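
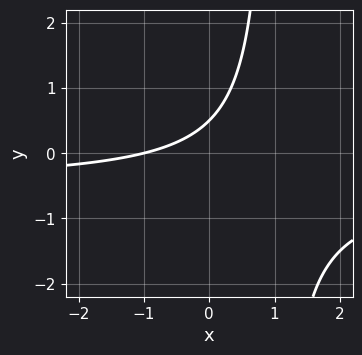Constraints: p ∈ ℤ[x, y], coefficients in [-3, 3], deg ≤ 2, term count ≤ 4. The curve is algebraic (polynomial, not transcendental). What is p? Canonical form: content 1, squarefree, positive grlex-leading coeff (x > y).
2*x*y + x - 2*y + 1

Degree: a generic line meets the curve in up to 2 points, so deg p = 2.
From the axis intercepts and sections: it meets the x-axis at x = -1 (among the integer gridlines).
These observations pin down the coefficients.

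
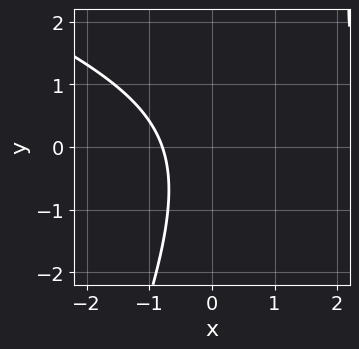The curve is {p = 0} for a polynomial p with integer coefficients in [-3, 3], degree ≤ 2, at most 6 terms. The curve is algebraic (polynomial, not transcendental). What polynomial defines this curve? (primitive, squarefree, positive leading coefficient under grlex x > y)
1. deg p = 2.
2. Checking where it meets the axes: no y-intercept at any integer in the box.
3. The integer polynomial consistent with all of this is the stated p.

x^2 + 2*x*y - y^2 - 3*x - 3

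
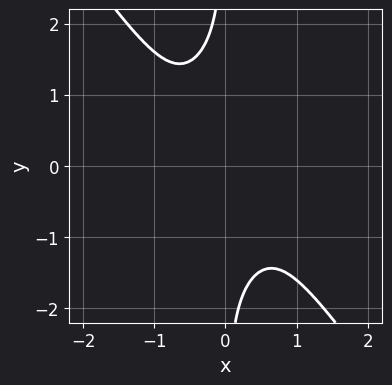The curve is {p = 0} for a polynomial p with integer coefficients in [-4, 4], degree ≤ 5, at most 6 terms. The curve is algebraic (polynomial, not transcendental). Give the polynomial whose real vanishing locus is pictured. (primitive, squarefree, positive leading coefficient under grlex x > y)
First, degree: no degree-3 curve has this shape, so deg p = 4.
Then, reading off the gridlines: no y-intercept at any integer in the box; it misses every integer gridline on the x-axis.
Finally, together with the visible shape, these determine p as stated.

3*x^4 - 3*x^3*y - x^2*y^2 + 2*x*y^3 + 3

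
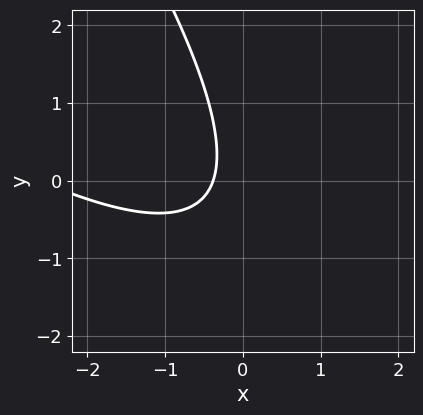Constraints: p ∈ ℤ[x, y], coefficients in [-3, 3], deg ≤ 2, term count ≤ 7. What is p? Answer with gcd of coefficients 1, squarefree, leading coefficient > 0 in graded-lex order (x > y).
x^2 + 2*x*y + y^2 + 3*x + 1

(a) Degree: the shape is more complex than any degree-1 curve, so deg p = 2.
(b) Observable constraints: it misses every integer gridline on the y-axis.
(c) Putting this together gives p.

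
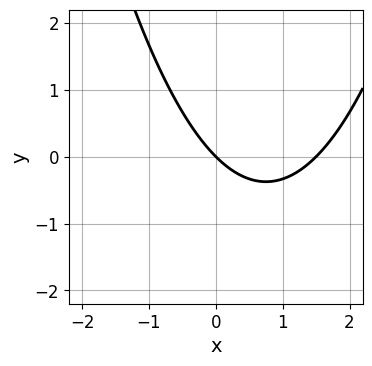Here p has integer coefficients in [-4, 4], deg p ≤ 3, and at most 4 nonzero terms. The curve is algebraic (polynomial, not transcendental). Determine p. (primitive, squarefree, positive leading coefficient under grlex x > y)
2*x^2 - 3*x - 3*y

(a) The degree is 2 — the shape is more complex than any degree-1 curve.
(b) Checking where it meets the axes: it meets the y-axis at y = 0 (among the integer gridlines); it crosses the x-axis at the gridline x = 0.
(c) Assembling these constraints gives the stated polynomial.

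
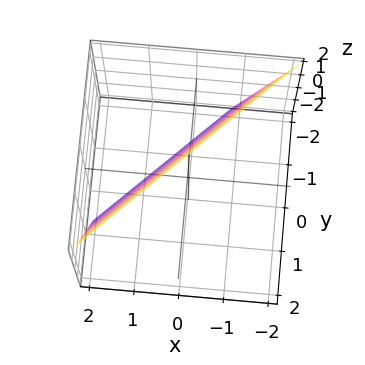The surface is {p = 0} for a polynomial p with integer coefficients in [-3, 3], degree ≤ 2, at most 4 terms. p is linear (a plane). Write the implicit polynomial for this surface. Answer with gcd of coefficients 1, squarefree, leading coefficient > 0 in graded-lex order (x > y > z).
(a) Degree: the surface is flat (a plane), so deg p = 1.
(b) Against the integer gridlines: it crosses the z-axis at the gridline z = 2.
(c) These observations pin down the coefficients.

3*x - 3*y + z - 2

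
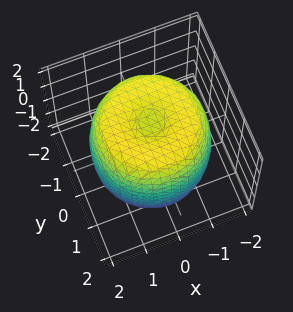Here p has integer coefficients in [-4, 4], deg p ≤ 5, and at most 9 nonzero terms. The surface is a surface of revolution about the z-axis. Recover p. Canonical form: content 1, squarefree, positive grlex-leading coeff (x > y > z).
Degree: a generic line meets the surface in up to 4 points, so deg p = 4.
Symmetries: the surface is invariant under rotation about z: p = q(x² + y², z).
Against the integer gridlines: a circular section at z = 0 has radius between 1 and 2.
Putting this together gives p.

x^4 + 2*x^2*y^2 + y^4 - 2*x^2 - 2*y^2 + z^2 - 2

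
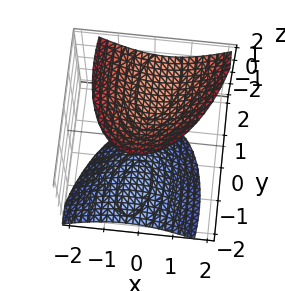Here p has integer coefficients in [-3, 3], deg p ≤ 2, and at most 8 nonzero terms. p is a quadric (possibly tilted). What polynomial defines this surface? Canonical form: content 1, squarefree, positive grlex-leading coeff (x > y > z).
3*x^2 - x*y + y^2 - 2*y*z - 2*z^2 + 3

1. There are 2 components.
2. The degree is 2 — no degree-1 surface has this shape.
3. From the visible intercepts: it misses every integer gridline on the x-axis; no y-intercept at any integer in the box.
4. These observations pin down the coefficients.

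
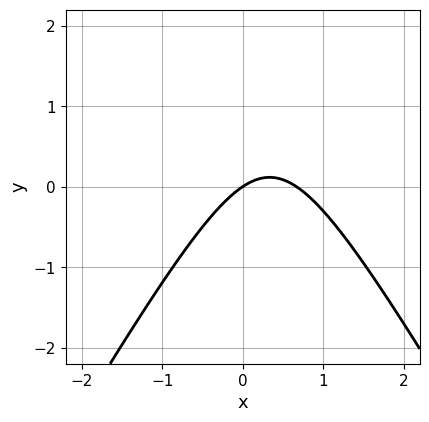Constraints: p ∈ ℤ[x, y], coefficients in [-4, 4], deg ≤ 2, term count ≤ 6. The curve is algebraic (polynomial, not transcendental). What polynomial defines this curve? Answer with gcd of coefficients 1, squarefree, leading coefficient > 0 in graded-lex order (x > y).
First, degree: no degree-1 curve has this shape, so deg p = 2.
Next, observable constraints: it meets the y-axis at y = 0 (among the integer gridlines); it crosses the x-axis at the gridline x = 0.
Finally, fitting integer coefficients to these (and the overall shape) gives p.

3*x^2 - y^2 - 2*x + 3*y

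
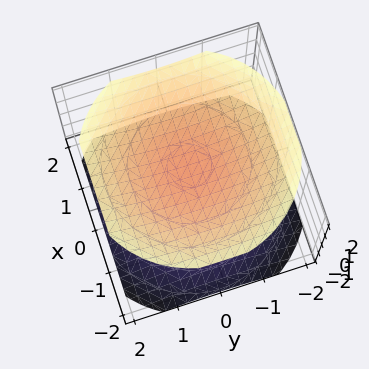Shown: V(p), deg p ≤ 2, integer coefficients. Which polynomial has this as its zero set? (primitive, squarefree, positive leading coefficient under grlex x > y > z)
(a) The picture has 2 separate pieces. Treating them together as one polynomial.
(b) The degree is 2 — a generic line meets the surface in up to 2 points.
(c) By symmetry, the z-axis is an axis of rotation, so x and y enter only as x² + y².
(d) Checking where it meets the axes: it misses every integer gridline on the x-axis; no y-intercept at any integer in the box.
(e) The integer polynomial consistent with all of this is the stated p.

x^2 + y^2 - 2*z^2 + 3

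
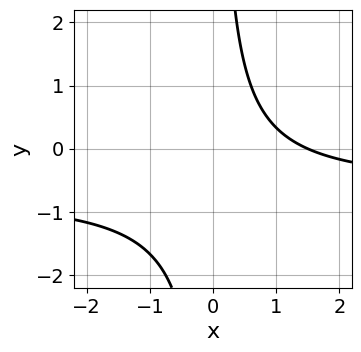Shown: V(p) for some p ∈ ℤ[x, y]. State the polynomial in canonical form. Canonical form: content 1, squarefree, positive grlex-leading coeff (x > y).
First, degree: no degree-1 curve has this shape, so deg p = 2.
Next, from the axis intercepts and sections: it misses every integer gridline on the y-axis.
Finally, together with the visible shape, these determine p as stated.

3*x*y + 2*x - 3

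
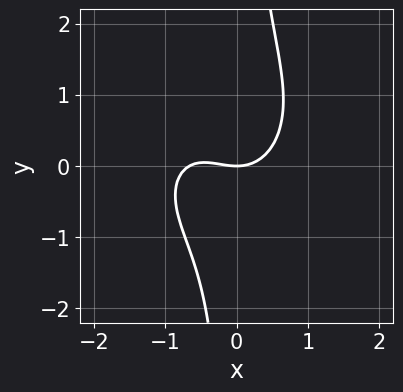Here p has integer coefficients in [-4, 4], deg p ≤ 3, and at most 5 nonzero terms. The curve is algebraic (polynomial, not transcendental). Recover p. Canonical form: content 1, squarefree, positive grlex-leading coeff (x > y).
3*x^3 + 3*x*y^2 + 2*x^2 - x*y - 3*y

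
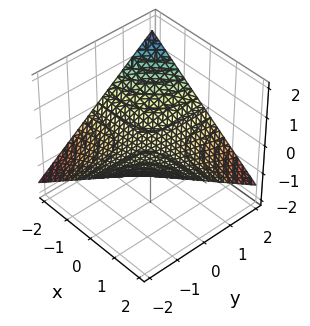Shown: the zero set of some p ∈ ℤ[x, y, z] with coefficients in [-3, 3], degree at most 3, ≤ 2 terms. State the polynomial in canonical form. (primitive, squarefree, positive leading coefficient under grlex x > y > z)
x*y + 3*z

(a) Degree: a hyperbolic paraboloid; a quadric, so deg p = 2.
(b) From the axis intercepts and sections: it meets the z-axis at z = 0 (among the integer gridlines); every point of the x-axis in the box is on the surface; the visible y-axis segment lies entirely on the surface.
(c) Matching integer coefficients to the picture gives p.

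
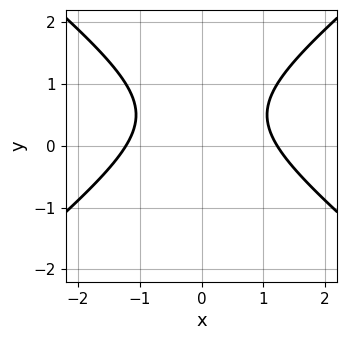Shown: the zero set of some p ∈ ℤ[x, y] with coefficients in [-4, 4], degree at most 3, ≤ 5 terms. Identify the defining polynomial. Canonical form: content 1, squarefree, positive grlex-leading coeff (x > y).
First, the degree is 2 — the shape is more complex than any degree-1 curve.
Next, symmetries: the x ↦ −x reflection is a symmetry, so x appears only in even powers.
Next, against the integer gridlines: no y-intercept at any integer in the box.
Finally, together with the visible shape, these determine p as stated.

2*x^2 - 3*y^2 + 3*y - 3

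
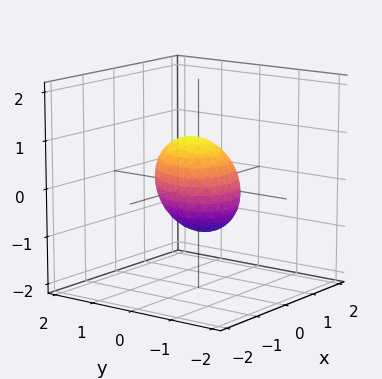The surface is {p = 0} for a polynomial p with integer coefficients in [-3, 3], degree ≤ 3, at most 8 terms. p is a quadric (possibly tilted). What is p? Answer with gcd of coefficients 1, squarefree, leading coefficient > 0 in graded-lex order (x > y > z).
3*x^2 - 2*x*y + 2*x*z + 3*y^2 + 3*z^2 - 3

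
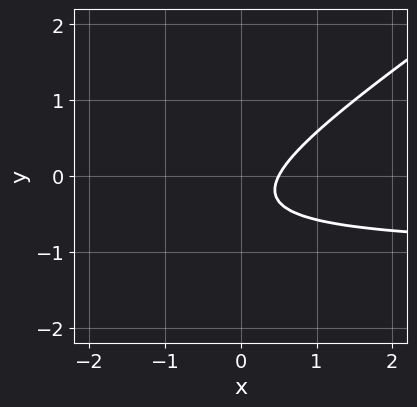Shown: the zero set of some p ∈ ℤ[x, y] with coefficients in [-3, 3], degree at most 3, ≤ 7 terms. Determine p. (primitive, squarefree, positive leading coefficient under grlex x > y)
First, degree: no degree-1 curve has this shape, so deg p = 2.
Then, checking where it meets the axes: it misses every integer gridline on the y-axis.
Finally, together with the visible shape, these determine p as stated.

2*x*y - 3*y^2 + 2*x - 2*y - 1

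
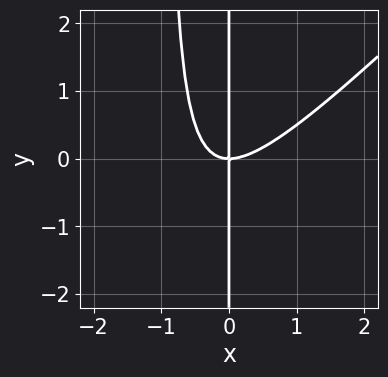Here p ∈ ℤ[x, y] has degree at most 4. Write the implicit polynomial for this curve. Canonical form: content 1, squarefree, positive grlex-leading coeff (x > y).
x^3 - x^2*y - x*y

deg p = 3.
Reading off the gridlines: it crosses the x-axis at the gridline x = 0; the visible y-axis segment lies entirely on the curve.
Together with the visible shape, these determine p as stated.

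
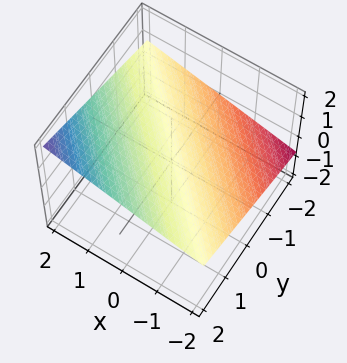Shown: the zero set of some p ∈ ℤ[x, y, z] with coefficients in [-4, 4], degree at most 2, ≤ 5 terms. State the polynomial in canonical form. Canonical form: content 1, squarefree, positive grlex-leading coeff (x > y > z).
First, deg p = 1. The surface is flat (a plane).
Then, observable constraints: it crosses the x-axis at the gridline x = -2; one y-axis crossing is at y = -2.
Finally, fitting integer coefficients to these (and the overall shape) gives p.

x + y - 3*z + 2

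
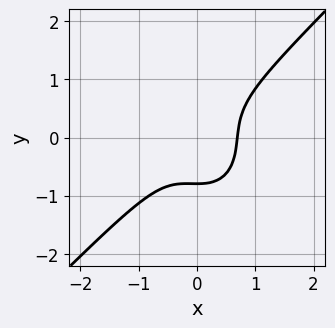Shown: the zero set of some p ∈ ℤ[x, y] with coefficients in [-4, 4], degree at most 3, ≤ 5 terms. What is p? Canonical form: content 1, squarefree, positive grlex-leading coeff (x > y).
3*x^3 - x^2*y - 2*y^3 - 1

(a) The degree is 3 — a generic line meets the curve in up to 3 points.
(b) Putting this together gives p.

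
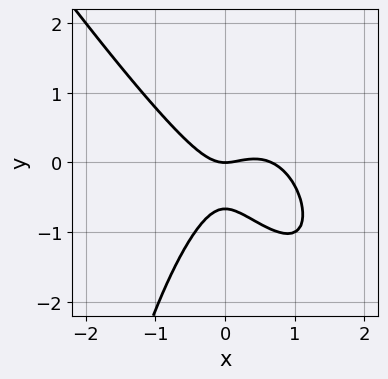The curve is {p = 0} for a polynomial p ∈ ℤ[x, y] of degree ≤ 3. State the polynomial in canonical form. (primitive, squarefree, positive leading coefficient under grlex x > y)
3*x^3 + 2*x^2*y - 2*x^2 + 3*y^2 + 2*y

(a) Degree: no degree-2 curve has this shape, so deg p = 3.
(b) From the visible intercepts: it crosses the y-axis at the gridline y = 0; it meets the x-axis at x = 0 (among the integer gridlines).
(c) Putting this together gives p.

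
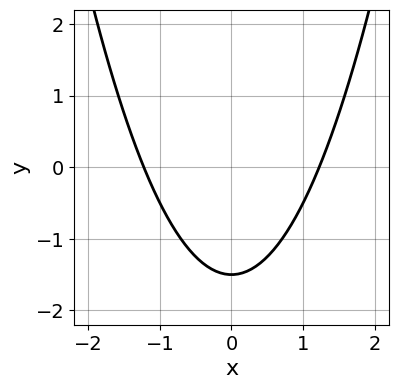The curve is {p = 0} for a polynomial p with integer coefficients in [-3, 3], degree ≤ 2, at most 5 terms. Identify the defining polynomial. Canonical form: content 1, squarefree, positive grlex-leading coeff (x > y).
1. The degree is 2 — the shape is more complex than any degree-1 curve.
2. Symmetries: it's symmetric under x → −x, forcing even powers of x.
3. Assembling these constraints gives the stated polynomial.

2*x^2 - 2*y - 3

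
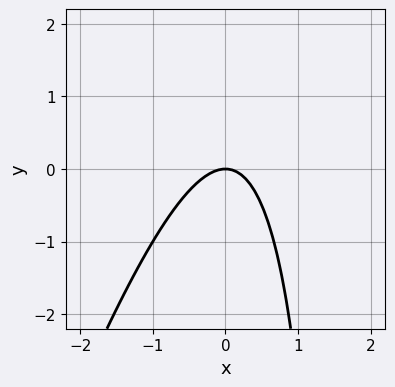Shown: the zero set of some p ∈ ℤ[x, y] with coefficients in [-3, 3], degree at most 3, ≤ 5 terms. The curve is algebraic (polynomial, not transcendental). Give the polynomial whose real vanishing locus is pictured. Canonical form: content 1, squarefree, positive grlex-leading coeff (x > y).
(a) The degree is 2 — a generic line meets the curve in up to 2 points.
(b) Observable constraints: it crosses the x-axis at the gridline x = 0; one y-axis crossing is at y = 0.
(c) These observations pin down the coefficients.

3*x^2 - x*y + 2*y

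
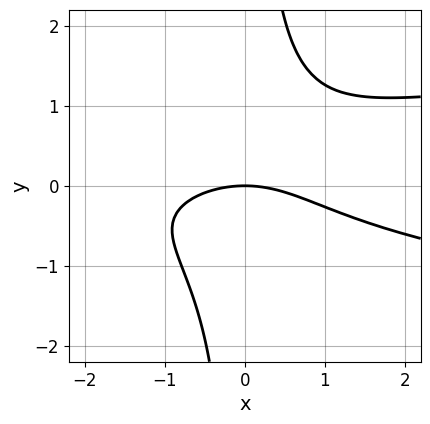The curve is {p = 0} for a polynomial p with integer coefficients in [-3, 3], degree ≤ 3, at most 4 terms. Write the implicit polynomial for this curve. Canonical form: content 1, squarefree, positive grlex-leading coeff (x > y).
1. The degree is 3 — the shape is more complex than any degree-2 curve.
2. From the visible intercepts: it meets the x-axis at x = 0 (among the integer gridlines); it meets the y-axis at y = 0 (among the integer gridlines).
3. Together with the visible shape, these determine p as stated.

3*x*y^2 - x^2 - 3*y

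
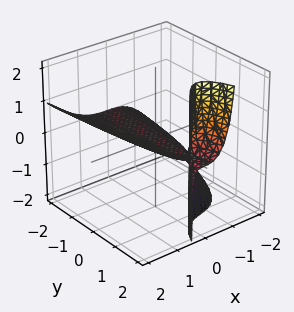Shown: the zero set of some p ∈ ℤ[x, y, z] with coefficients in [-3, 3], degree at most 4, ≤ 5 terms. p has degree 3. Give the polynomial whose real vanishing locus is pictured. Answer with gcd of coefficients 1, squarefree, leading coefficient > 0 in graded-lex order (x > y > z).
2*x^3 - 2*x^2*z - 2*x*z + 2*y*z - 3*z

1. The degree is 3 — no degree-2 surface has this shape.
2. Against the integer gridlines: every point of the y-axis in the box is on the surface; one x-axis crossing is at x = 0; it meets the z-axis at z = 0 (among the integer gridlines).
3. Together with the visible shape, these determine p as stated.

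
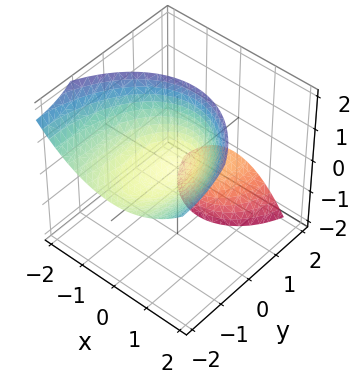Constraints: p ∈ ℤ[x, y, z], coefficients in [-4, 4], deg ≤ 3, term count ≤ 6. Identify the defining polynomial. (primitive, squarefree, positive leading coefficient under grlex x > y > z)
The picture has 2 separate pieces. Treating them together as one polynomial.
Degree: a generic line meets the surface in up to 2 points, so deg p = 2.
From the visible intercepts: it meets the y-axis at y = 0 (among the integer gridlines); it meets the z-axis at z = 0 (among the integer gridlines); it meets the x-axis at x = 0 (among the integer gridlines).
Putting this together gives p.

2*x^2 + y^2 + 3*y*z - 2*z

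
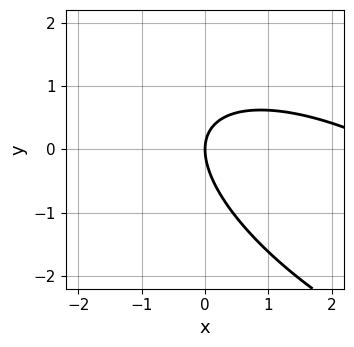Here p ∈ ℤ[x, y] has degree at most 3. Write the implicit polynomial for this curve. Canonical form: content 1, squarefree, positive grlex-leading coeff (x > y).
x^2 + 2*x*y + 2*y^2 - 3*x

The degree is 2 — the shape is more complex than any degree-1 curve.
Reading off the gridlines: one x-axis crossing is at x = 0; one y-axis crossing is at y = 0.
These observations pin down the coefficients.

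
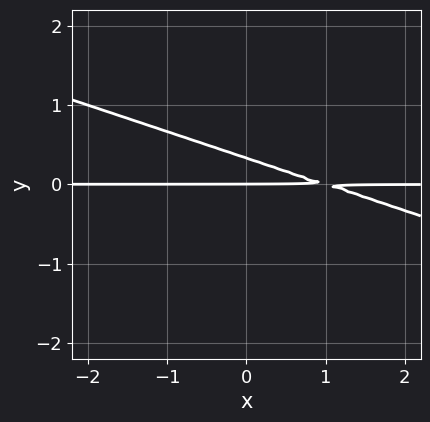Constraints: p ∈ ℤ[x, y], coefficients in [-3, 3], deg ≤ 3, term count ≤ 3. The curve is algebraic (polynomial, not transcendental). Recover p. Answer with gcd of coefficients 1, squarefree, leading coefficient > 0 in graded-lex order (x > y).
(a) Degree: the shape is more complex than any degree-1 curve, so deg p = 2.
(b) From the visible intercepts: the visible x-axis segment lies entirely on the curve; one y-axis crossing is at y = 0.
(c) Assembling these constraints gives the stated polynomial.

x*y + 3*y^2 - y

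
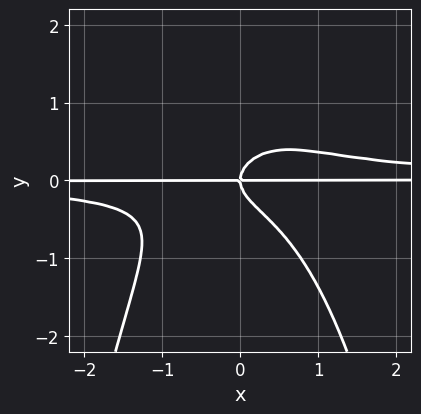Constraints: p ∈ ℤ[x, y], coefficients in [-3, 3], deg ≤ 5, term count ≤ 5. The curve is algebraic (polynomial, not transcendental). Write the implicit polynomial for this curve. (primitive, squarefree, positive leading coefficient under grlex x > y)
2*x^2*y^2 + 2*y^3 - x*y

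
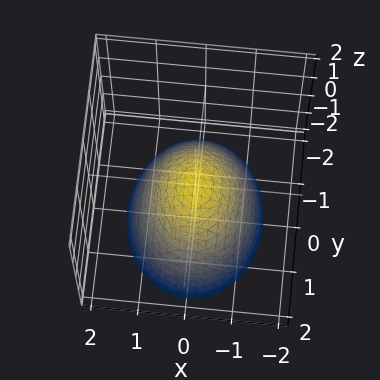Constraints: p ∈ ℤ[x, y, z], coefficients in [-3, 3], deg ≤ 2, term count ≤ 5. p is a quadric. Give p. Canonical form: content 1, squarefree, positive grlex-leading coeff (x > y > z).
(a) The degree is 2 — a paraboloid; a quadric.
(b) Symmetries: mirror symmetry y ↦ −y ⇒ only even powers of y; it's symmetric under x → −x, forcing even powers of x.
(c) From the axis intercepts and sections: it crosses the y-axis at the gridline y = 0; it crosses the x-axis at the gridline x = 0.
(d) Together with the visible shape, these determine p as stated.

3*x^2 + 2*y^2 + 3*z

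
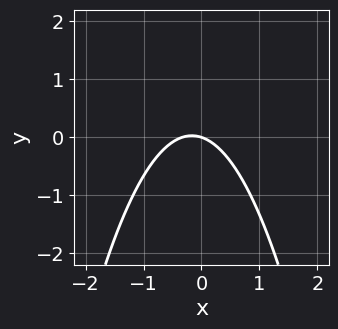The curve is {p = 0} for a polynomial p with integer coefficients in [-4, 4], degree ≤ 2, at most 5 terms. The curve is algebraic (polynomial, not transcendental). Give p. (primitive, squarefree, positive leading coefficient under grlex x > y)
3*x^2 + x + 3*y

Degree: no degree-1 curve has this shape, so deg p = 2.
Against the integer gridlines: one y-axis crossing is at y = 0; it meets the x-axis at x = 0 (among the integer gridlines).
Solving for integer coefficients yields p as stated.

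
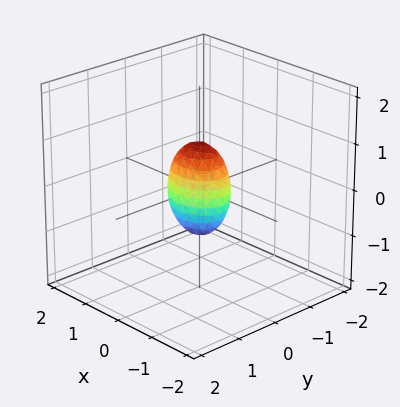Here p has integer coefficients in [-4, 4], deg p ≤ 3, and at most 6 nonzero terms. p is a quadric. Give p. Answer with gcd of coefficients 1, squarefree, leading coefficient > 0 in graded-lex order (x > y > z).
2*x^2 + 3*y^2 + z^2 - 1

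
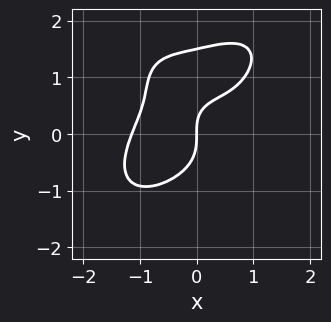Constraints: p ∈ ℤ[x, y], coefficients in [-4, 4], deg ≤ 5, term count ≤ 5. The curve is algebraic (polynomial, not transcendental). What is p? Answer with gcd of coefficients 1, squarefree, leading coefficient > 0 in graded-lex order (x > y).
2*x^4 + 2*y^4 - 3*y^3 - 3*x*y + 3*x

1. deg p = 4. A generic line meets the curve in up to 4 points.
2. Observable constraints: it crosses the x-axis at the gridline x = 0; it meets the y-axis at y = 0 (among the integer gridlines).
3. The integer polynomial consistent with all of this is the stated p.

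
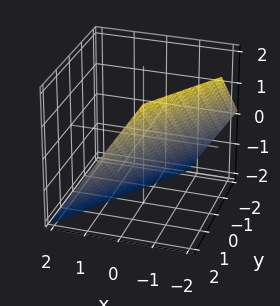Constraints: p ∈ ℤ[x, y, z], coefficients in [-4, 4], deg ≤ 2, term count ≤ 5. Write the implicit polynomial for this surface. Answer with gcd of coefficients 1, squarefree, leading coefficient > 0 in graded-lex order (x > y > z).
1. The degree is 1 — the surface is flat (a plane).
2. From the axis intercepts and sections: one z-axis crossing is at z = -1; it meets the y-axis at y = 1 (among the integer gridlines).
3. The integer polynomial consistent with all of this is the stated p.

3*x - 2*y + 2*z + 2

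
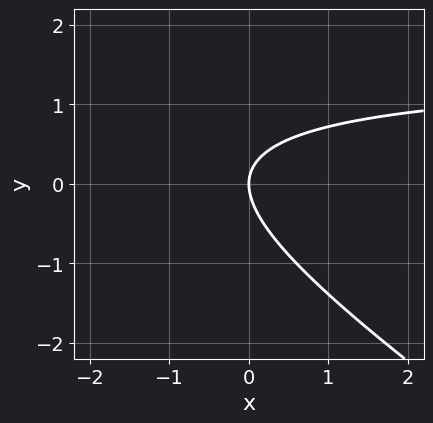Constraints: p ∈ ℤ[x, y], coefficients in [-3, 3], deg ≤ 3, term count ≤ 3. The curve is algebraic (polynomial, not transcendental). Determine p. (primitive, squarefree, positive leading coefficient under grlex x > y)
2*x*y + 3*y^2 - 3*x

First, degree: the shape is more complex than any degree-1 curve, so deg p = 2.
Then, reading off the gridlines: one y-axis crossing is at y = 0; one x-axis crossing is at x = 0.
Finally, these observations pin down the coefficients.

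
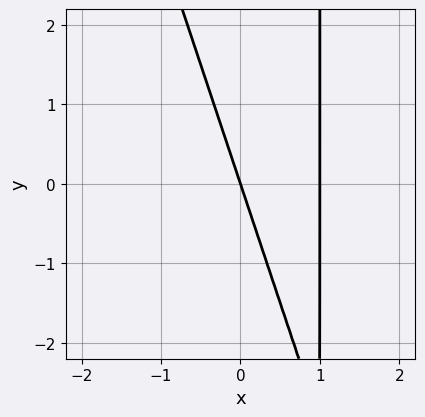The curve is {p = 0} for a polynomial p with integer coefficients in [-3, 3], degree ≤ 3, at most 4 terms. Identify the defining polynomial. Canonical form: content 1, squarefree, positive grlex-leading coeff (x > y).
(a) The degree is 2 — the shape is more complex than any degree-1 curve.
(b) From the visible intercepts: it crosses the y-axis at the gridline y = 0; the x-axis gridline crossings are at x ∈ {0, 1}.
(c) Putting this together gives p.

3*x^2 + x*y - 3*x - y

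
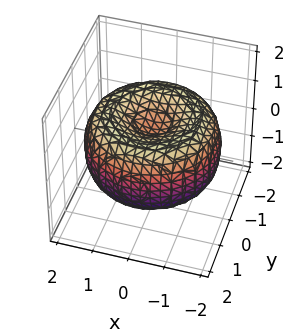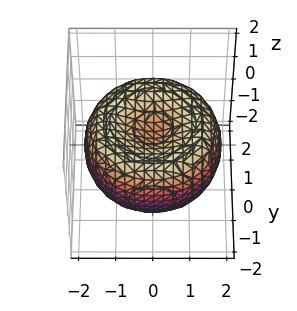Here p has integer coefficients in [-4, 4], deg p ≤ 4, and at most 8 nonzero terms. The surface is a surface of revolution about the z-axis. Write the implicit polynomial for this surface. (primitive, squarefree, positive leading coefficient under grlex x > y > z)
x^4 + 2*x^2*y^2 + y^4 - 3*x^2 - 3*y^2 + 3*z^2 - 1

The degree is 4 — the shape is more complex than any degree-3 surface.
Symmetries: rotational symmetry about the z-axis ⇒ p depends on x, y only through x² + y².
Against the integer gridlines: a circular section at z = -1 has radius exactly 1.
Fitting integer coefficients to these (and the overall shape) gives p.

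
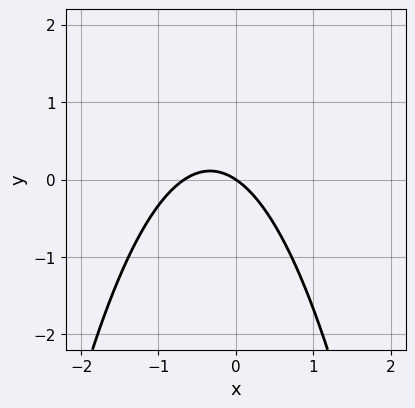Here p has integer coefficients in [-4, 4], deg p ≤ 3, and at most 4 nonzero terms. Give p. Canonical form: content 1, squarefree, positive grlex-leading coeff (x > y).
3*x^2 + 2*x + 3*y

First, deg p = 2.
Then, from the axis intercepts and sections: it crosses the x-axis at the gridline x = 0; it crosses the y-axis at the gridline y = 0.
Finally, together with the visible shape, these determine p as stated.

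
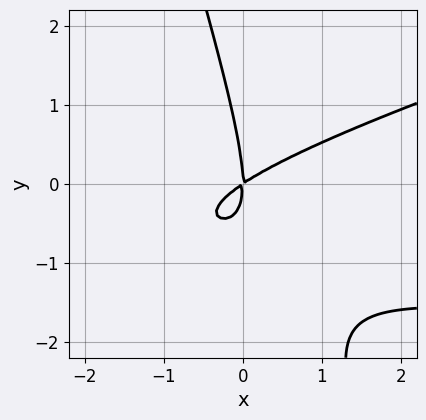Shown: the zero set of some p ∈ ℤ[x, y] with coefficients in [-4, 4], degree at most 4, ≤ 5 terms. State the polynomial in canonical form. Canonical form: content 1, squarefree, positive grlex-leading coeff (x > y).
x^2*y - 3*x*y^2 - y^3 + 2*x^2 - 3*x*y

Degree: no degree-2 curve has this shape, so deg p = 3.
Observable constraints: it meets the y-axis at y = 0 (among the integer gridlines); one x-axis crossing is at x = 0.
The integer polynomial consistent with all of this is the stated p.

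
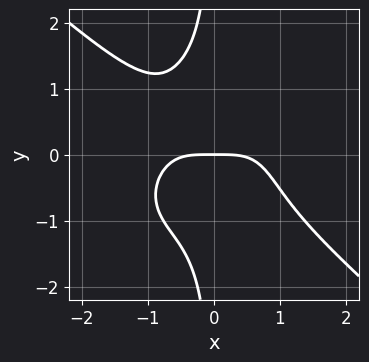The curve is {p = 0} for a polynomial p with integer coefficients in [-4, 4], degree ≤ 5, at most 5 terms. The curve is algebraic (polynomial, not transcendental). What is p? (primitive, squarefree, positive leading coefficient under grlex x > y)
First, the degree is 4 — a generic line meets the curve in up to 4 points.
Next, observable constraints: it meets the y-axis at y = 0 (among the integer gridlines); it crosses the x-axis at the gridline x = 0.
Finally, the integer polynomial consistent with all of this is the stated p.

2*x^4 + 3*x*y^3 + 3*y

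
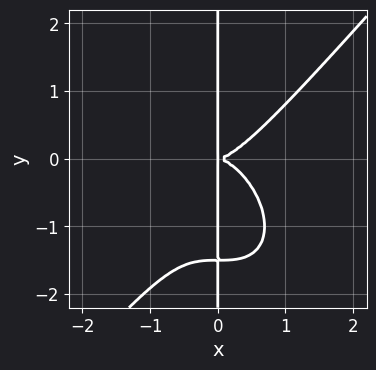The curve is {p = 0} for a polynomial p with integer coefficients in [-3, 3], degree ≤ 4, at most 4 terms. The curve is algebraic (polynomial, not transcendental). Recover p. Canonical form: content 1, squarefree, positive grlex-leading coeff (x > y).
3*x^4 - 2*x*y^3 - 3*x*y^2

Degree: the shape is more complex than any degree-3 curve, so deg p = 4.
Observable constraints: the visible y-axis segment lies entirely on the curve.
These observations pin down the coefficients.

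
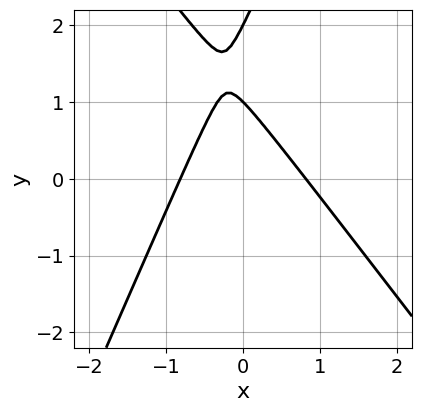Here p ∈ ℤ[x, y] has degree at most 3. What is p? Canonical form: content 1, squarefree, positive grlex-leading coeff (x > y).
3*x^2 + x*y - y^2 + 3*y - 2

deg p = 2. A generic line meets the curve in up to 2 points.
From the axis intercepts and sections: among the integer gridlines, it crosses the y-axis at y ∈ {1, 2}.
Solving for integer coefficients yields p as stated.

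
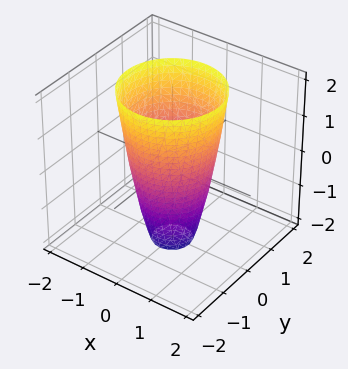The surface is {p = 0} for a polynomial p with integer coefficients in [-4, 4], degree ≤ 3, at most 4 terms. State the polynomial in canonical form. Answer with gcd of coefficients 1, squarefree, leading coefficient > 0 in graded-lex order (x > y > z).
3*x^2 + 3*y^2 - z - 3

First, deg p = 2.
Next, by symmetry, every cross-section ⟂ z is a circle, so x, y appear only via x² + y².
Next, from the visible intercepts: a circular section at z = 1 has radius between 1 and 2; the y-axis gridline crossings are at y ∈ {-1, 1}.
Finally, the integer polynomial consistent with all of this is the stated p.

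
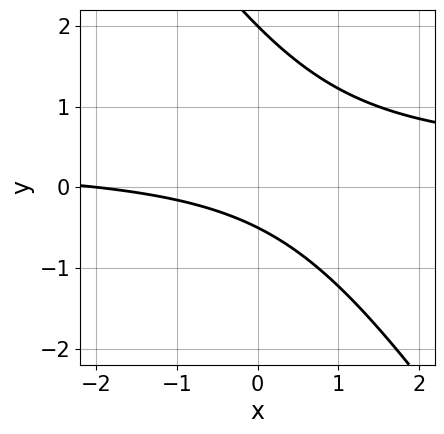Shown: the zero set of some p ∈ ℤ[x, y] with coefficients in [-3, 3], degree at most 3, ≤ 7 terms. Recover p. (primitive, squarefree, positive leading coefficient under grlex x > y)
(a) deg p = 2. A generic line meets the curve in up to 2 points.
(b) From the visible intercepts: one x-axis crossing is at x = -2; it crosses the y-axis at the gridline y = 2.
(c) Matching integer coefficients to the picture gives p.

3*x*y + 2*y^2 - x - 3*y - 2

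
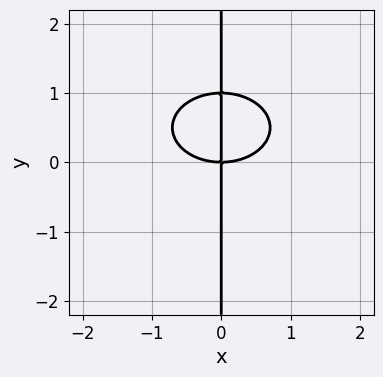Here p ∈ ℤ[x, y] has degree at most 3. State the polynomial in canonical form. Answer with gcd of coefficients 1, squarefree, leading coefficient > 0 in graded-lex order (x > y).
x^3 + 2*x*y^2 - 2*x*y

First, degree: a generic line meets the curve in up to 3 points, so deg p = 3.
Then, against the integer gridlines: the visible y-axis segment lies entirely on the curve; it crosses the x-axis at the gridline x = 0.
Finally, solving for integer coefficients yields p as stated.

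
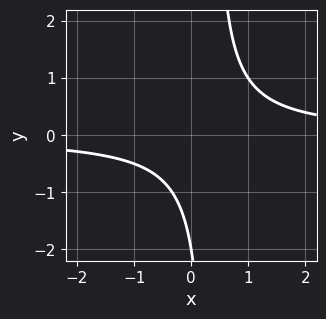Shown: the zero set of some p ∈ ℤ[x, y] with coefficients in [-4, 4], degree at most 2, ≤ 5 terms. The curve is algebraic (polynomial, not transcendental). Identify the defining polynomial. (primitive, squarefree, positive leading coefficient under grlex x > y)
3*x*y - y - 2

deg p = 2. The shape is more complex than any degree-1 curve.
Against the integer gridlines: the curve avoids every integer x-axis point in the box; one y-axis crossing is at y = -2.
Putting this together gives p.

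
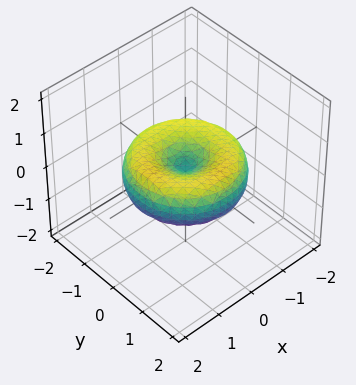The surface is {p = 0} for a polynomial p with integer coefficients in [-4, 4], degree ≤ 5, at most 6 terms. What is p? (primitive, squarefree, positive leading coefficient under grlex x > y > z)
x^4 + 2*x^2*y^2 + y^4 - 2*x^2 - 2*y^2 + 3*z^2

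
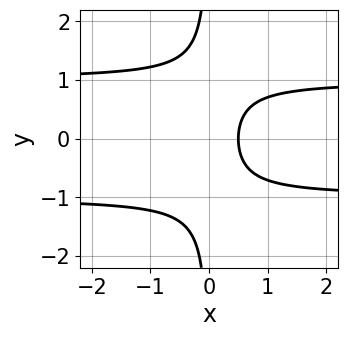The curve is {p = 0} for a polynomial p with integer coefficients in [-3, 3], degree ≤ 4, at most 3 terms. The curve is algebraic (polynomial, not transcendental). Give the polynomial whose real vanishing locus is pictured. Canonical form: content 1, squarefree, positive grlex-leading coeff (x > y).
2*x*y^2 - 2*x + 1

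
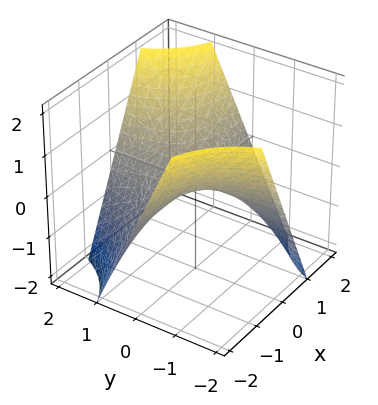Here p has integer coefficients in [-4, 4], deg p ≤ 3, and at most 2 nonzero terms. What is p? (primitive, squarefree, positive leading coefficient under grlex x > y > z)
x*y - z

(a) Degree: a hyperbolic paraboloid; a quadric, so deg p = 2.
(b) From the visible intercepts: the visible x-axis segment lies entirely on the surface; the visible y-axis segment lies entirely on the surface; it meets the z-axis at z = 0 (among the integer gridlines).
(c) Putting this together gives p.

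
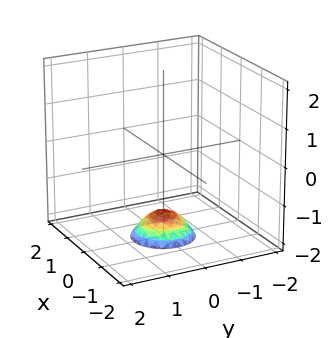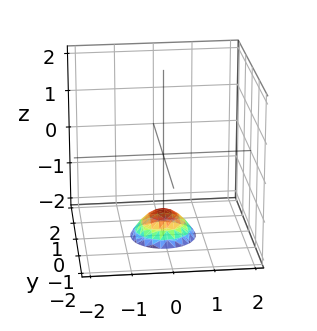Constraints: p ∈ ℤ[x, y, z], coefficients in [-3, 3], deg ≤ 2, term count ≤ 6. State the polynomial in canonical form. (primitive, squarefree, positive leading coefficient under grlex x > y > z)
2*x^2 + 2*y^2 + 2*z + 3

1. The degree is 2 — a generic line meets the surface in up to 2 points.
2. By symmetry, every cross-section ⟂ z is a circle, so x, y appear only via x² + y².
3. Checking where it meets the axes: a circular section at z = -2 has radius between 0 and 1; the surface avoids every integer y-axis point in the box; the surface avoids every integer x-axis point in the box.
4. These observations pin down the coefficients.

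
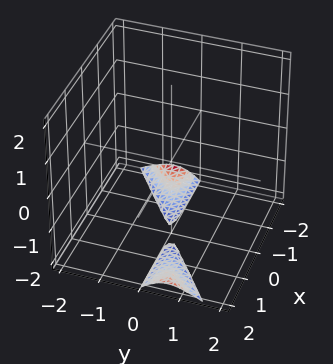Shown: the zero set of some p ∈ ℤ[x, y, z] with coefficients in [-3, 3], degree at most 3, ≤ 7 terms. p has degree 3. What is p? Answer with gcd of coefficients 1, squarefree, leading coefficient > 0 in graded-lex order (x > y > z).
x*y*z + z^3 + 3*y^2 + 2*z^2 + 1

(a) There are 2 components. Treating them together as one polynomial.
(b) deg p = 3. The shape is more complex than any degree-2 surface.
(c) Checking where it meets the axes: no y-intercept at any integer in the box; no x-intercept at any integer in the box.
(d) Matching integer coefficients to the picture gives p.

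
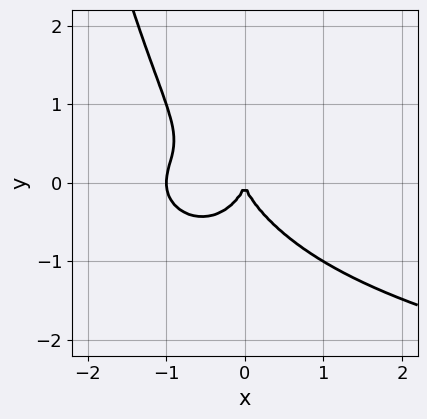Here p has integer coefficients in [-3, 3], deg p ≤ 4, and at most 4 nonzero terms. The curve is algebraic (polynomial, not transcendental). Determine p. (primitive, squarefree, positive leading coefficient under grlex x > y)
First, deg p = 4.
Next, from the visible intercepts: it crosses the y-axis at the gridline y = 0; among the integer gridlines, it crosses the x-axis at x ∈ {-1, 0}.
Finally, putting this together gives p.

x^2*y^2 - x^3 - y^3 - x^2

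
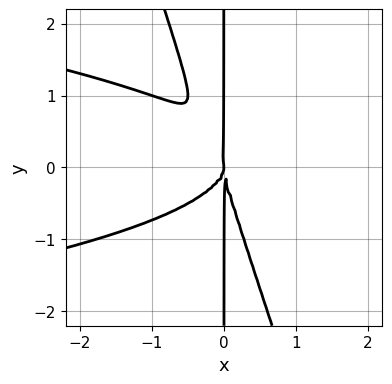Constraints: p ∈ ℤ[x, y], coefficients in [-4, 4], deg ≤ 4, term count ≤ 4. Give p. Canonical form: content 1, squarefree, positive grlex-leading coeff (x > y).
(a) The degree is 4 — a generic line meets the curve in up to 4 points.
(b) Checking where it meets the axes: it meets the x-axis at x = 0 (among the integer gridlines); every point of the y-axis in the box is on the curve.
(c) Putting this together gives p.

3*x^2*y^2 + x*y^3 + 2*x^3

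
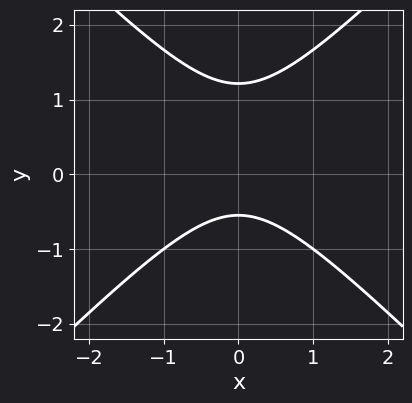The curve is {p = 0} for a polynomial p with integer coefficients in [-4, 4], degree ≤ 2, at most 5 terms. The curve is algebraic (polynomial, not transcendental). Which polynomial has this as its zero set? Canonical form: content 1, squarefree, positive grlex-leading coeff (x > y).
3*x^2 - 3*y^2 + 2*y + 2

The degree is 2 — the shape is more complex than any degree-1 curve.
Symmetries: mirror symmetry x ↦ −x ⇒ only even powers of x.
Observable constraints: it misses every integer gridline on the x-axis.
Matching integer coefficients to the picture gives p.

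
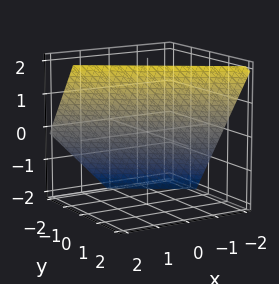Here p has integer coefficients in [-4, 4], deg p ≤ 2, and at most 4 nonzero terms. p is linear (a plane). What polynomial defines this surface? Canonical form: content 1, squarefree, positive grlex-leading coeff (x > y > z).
2*x + 3*y - 2*z + 2

(a) The degree is 1 — every cross-section is a straight line — this is a plane.
(b) Observable constraints: it crosses the x-axis at the gridline x = -1; it meets the z-axis at z = 1 (among the integer gridlines).
(c) These observations pin down the coefficients.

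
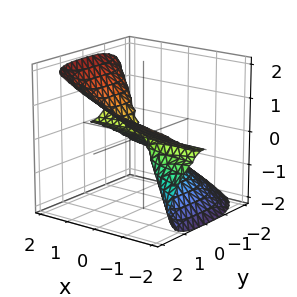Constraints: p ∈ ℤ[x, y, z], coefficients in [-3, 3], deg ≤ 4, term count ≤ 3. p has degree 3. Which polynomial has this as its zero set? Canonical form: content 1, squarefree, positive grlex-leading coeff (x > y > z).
First, deg p = 3. A generic line meets the surface in up to 3 points.
Next, observable constraints: every point of the x-axis in the box is on the surface; it crosses the y-axis at the gridline y = 0; it crosses the z-axis at the gridline z = 0.
Finally, matching integer coefficients to the picture gives p.

3*x*z^2 + y^3 - 3*z^3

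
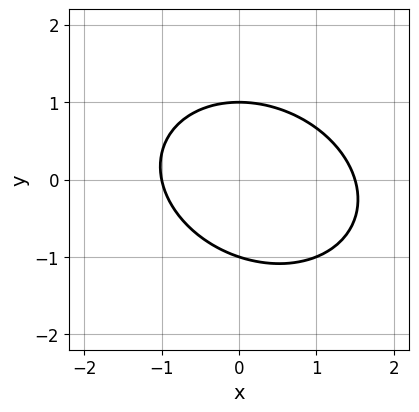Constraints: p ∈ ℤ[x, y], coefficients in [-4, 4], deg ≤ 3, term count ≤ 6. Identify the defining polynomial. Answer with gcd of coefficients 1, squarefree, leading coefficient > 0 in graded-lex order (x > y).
2*x^2 + x*y + 3*y^2 - x - 3

First, degree: no degree-1 curve has this shape, so deg p = 2.
Next, observable constraints: one x-axis crossing is at x = -1; the y-axis gridline crossings are at y ∈ {-1, 1}.
Finally, solving for integer coefficients yields p as stated.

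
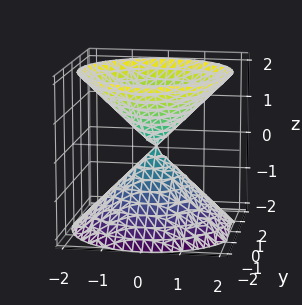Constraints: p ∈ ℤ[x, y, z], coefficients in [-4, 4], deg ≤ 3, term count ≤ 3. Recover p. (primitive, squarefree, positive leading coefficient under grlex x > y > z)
First, I count 2 distinct pieces.
Next, degree: two nappes meeting at a single point; a quadric, so deg p = 2.
Then, symmetries: the z-axis is an axis of rotation, so x and y enter only as x² + y²; mirror symmetry z ↦ −z ⇒ only even powers of z.
Then, from the axis intercepts and sections: it crosses the y-axis at the gridline y = 0; one x-axis crossing is at x = 0.
Finally, matching integer coefficients to the picture gives p.

x^2 + y^2 - z^2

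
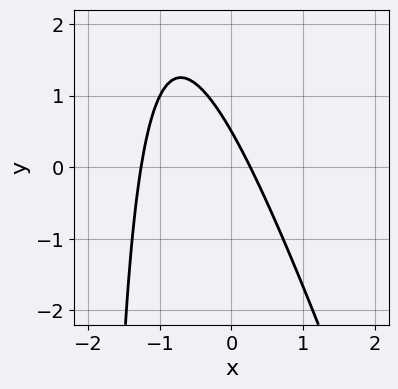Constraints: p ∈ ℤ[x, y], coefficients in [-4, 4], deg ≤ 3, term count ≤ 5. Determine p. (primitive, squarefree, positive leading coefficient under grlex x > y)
The degree is 2 — a generic line meets the curve in up to 2 points.
The integer polynomial consistent with all of this is the stated p.

3*x^2 + x*y + 3*x + 2*y - 1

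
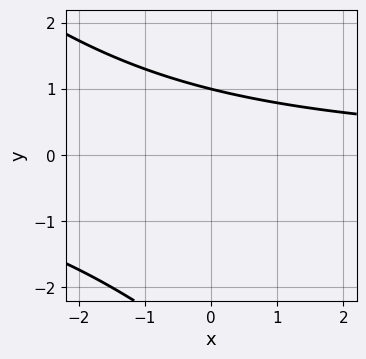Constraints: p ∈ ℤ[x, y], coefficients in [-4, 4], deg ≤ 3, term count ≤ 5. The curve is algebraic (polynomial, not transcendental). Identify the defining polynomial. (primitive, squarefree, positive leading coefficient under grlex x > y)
x*y + y^2 + 2*y - 3

Degree: no degree-1 curve has this shape, so deg p = 2.
From the axis intercepts and sections: no x-intercept at any integer in the box; it crosses the y-axis at the gridline y = 1.
Assembling these constraints gives the stated polynomial.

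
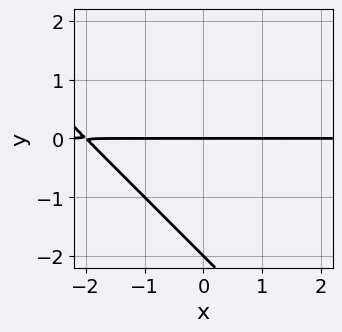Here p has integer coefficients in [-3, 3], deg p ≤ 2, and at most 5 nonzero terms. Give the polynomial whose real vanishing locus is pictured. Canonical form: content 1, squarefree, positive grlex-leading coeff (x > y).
x*y + y^2 + 2*y

1. The degree is 2 — no degree-1 curve has this shape.
2. Against the integer gridlines: the y-axis gridline crossings are at y ∈ {-2, 0}; the visible x-axis segment lies entirely on the curve.
3. Solving for integer coefficients yields p as stated.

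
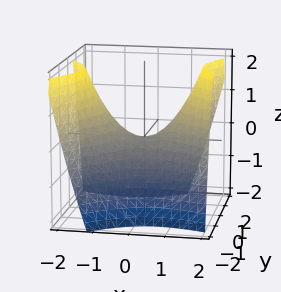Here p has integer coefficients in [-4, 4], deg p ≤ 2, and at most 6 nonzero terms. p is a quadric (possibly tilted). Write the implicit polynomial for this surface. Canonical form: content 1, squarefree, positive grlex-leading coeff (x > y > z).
The degree is 2 — the shape is more complex than any degree-1 surface.
From the visible intercepts: it meets the y-axis at y = 0 (among the integer gridlines); one z-axis crossing is at z = 0; it meets the x-axis at x = 0 (among the integer gridlines).
Putting this together gives p.

2*x^2 + 2*x*y - 3*y^2 - 3*z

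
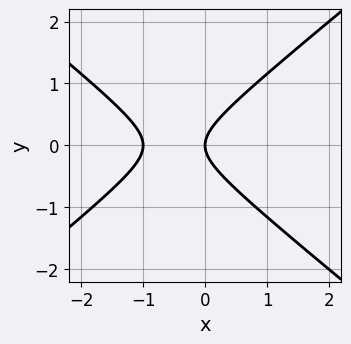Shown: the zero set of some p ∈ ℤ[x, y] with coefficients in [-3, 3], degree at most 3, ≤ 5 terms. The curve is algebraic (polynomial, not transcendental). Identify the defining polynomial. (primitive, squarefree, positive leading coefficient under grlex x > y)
2*x^2 - 3*y^2 + 2*x

deg p = 2. No degree-1 curve has this shape.
Symmetries: the y ↦ −y reflection is a symmetry, so y appears only in even powers.
Reading off the gridlines: the x-axis gridline crossings are at x ∈ {-1, 0}; one y-axis crossing is at y = 0.
Matching integer coefficients to the picture gives p.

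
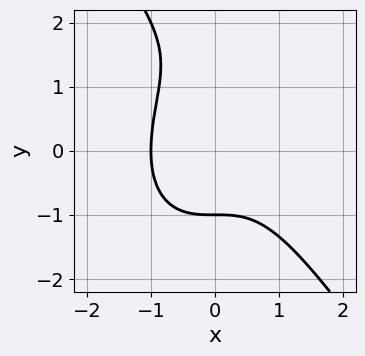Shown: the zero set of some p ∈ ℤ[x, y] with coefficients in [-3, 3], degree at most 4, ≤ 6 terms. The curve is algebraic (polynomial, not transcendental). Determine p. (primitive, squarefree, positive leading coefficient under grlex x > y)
3*x^3 + y^3 - 2*y^2 + 3

deg p = 3. A generic line meets the curve in up to 3 points.
Reading off the gridlines: it crosses the y-axis at the gridline y = -1; one x-axis crossing is at x = -1.
Fitting integer coefficients to these (and the overall shape) gives p.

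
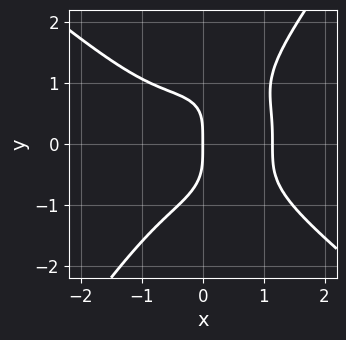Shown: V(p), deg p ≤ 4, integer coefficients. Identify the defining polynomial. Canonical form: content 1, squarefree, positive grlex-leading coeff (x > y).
2*x^4 + 2*x*y^3 - 2*y^4 - 3*x

1. deg p = 4.
2. Checking where it meets the axes: it meets the y-axis at y = 0 (among the integer gridlines); it meets the x-axis at x = 0 (among the integer gridlines).
3. The integer polynomial consistent with all of this is the stated p.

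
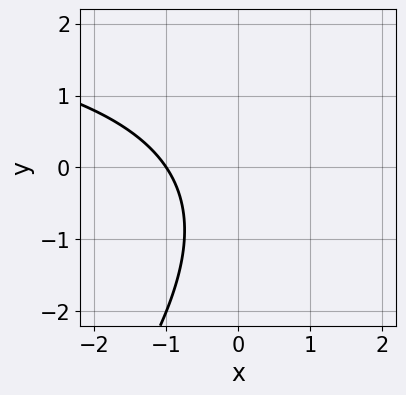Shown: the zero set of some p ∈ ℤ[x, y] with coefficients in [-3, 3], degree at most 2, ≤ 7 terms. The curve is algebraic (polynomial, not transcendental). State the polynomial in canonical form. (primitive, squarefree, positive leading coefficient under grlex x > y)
x*y - y^2 - 3*x - y - 3

First, deg p = 2.
Next, reading off the gridlines: the curve avoids every integer y-axis point in the box; one x-axis crossing is at x = -1.
Finally, assembling these constraints gives the stated polynomial.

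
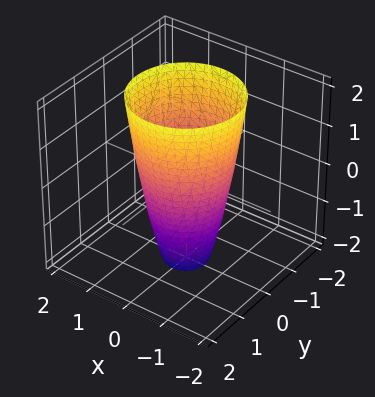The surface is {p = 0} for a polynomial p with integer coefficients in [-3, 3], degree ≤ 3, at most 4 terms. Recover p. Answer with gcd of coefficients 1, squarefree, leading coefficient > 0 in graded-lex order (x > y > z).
3*x^2 + 3*y^2 - z - 3

First, degree: a generic line meets the surface in up to 2 points, so deg p = 2.
Next, by symmetry, the z-axis is an axis of rotation, so x and y enter only as x² + y².
Then, observable constraints: a circular section at z = 2 has radius between 1 and 2; no z-intercept at any integer in the box; the x-axis gridline crossings are at x ∈ {-1, 1}; among the integer gridlines, it crosses the y-axis at y ∈ {-1, 1}.
Finally, solving for integer coefficients yields p as stated.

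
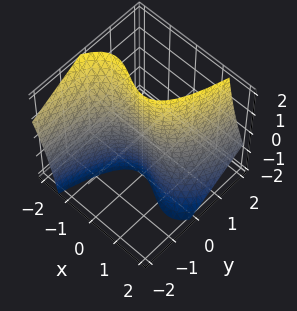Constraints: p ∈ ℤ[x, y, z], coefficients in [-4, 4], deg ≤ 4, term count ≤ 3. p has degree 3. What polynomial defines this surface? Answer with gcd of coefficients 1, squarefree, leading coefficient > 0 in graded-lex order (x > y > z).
x^3 + x^2*z - 3*y

Degree: the shape is more complex than any degree-2 surface, so deg p = 3.
Observable constraints: every point of the z-axis in the box is on the surface; one x-axis crossing is at x = 0; one y-axis crossing is at y = 0.
Together with the visible shape, these determine p as stated.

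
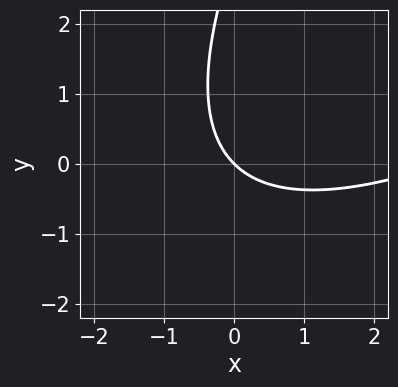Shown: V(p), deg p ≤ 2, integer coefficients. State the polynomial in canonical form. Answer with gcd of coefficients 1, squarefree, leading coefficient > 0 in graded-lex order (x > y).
Degree: the shape is more complex than any degree-1 curve, so deg p = 2.
Against the integer gridlines: it crosses the y-axis at the gridline y = 0; one x-axis crossing is at x = 0.
Putting this together gives p.

x^2 - 2*x*y + y^2 - 3*x - 3*y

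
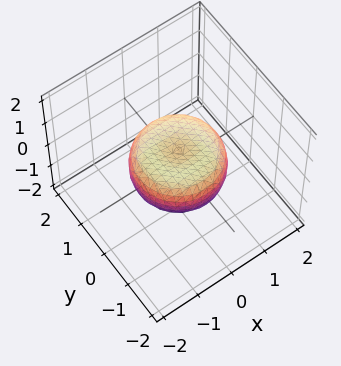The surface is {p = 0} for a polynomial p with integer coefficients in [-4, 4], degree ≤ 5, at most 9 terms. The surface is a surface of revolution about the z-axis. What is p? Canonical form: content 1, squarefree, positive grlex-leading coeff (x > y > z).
2*x^4 + 4*x^2*y^2 + 2*y^4 - 2*x^2 - 2*y^2 + 3*z^2 - 1

The degree is 4 — a generic line meets the surface in up to 4 points.
By symmetry, the z-axis is an axis of rotation, so x and y enter only as x² + y².
Reading off the gridlines: a circular section at z = 0 has radius between 1 and 2.
Solving for integer coefficients yields p as stated.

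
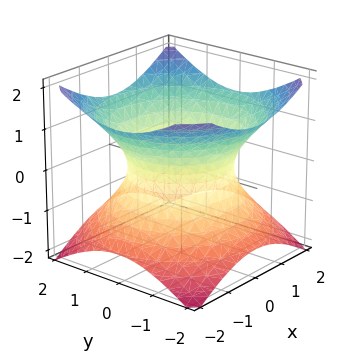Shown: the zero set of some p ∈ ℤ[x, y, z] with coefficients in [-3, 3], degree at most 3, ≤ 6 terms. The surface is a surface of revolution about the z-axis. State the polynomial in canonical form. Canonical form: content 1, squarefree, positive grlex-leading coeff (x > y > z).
2*x^2 + 2*y^2 - 3*z^2 - 3

1. The degree is 2 — no degree-1 surface has this shape.
2. By symmetry, the z-axis is an axis of rotation, so x and y enter only as x² + y².
3. Reading off the gridlines: it misses every integer gridline on the z-axis; a circular section at z = 0 has radius between 1 and 2.
4. Putting this together gives p.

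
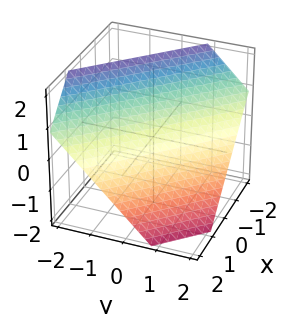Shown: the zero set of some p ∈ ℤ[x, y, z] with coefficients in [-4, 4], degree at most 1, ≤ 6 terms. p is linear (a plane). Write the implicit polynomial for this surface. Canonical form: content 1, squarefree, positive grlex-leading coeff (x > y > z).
(a) deg p = 1. Every cross-section is a straight line — this is a plane.
(b) Matching integer coefficients to the picture gives p.

3*x + 3*y + 3*z - 2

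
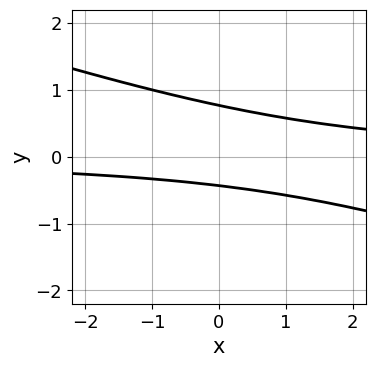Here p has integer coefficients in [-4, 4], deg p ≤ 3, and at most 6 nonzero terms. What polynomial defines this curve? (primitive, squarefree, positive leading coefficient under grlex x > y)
(a) The degree is 2 — the shape is more complex than any degree-1 curve.
(b) From the visible intercepts: it misses every integer gridline on the x-axis.
(c) Solving for integer coefficients yields p as stated.

x*y + 3*y^2 - y - 1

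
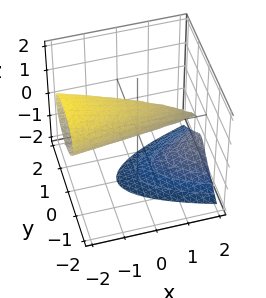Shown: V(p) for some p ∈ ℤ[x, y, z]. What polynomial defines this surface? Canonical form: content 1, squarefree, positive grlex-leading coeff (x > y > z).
(a) The picture has 2 separate pieces.
(b) Degree: a generic line meets the surface in up to 3 points, so deg p = 3.
(c) Observable constraints: among the integer gridlines, it crosses the z-axis at z ∈ {-2, 0, 1}; the visible x-axis segment lies entirely on the surface; it crosses the y-axis at the gridline y = 0.
(d) Together with the visible shape, these determine p as stated.

z^3 + x*z + 2*y^2 + z^2 - 2*z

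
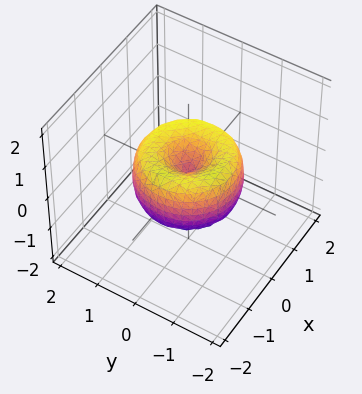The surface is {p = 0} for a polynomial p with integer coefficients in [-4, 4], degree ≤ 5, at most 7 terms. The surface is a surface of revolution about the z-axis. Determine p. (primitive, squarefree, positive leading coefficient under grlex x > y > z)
2*x^4 + 4*x^2*y^2 + 2*y^4 - 3*x^2 - 3*y^2 + 2*z^2

1. deg p = 4.
2. Symmetry: every cross-section ⟂ z is a circle, so x, y appear only via x² + y².
3. Checking where it meets the axes: one z-axis crossing is at z = 0; a circular section at z = 0 has radius between 1 and 2; one x-axis crossing is at x = 0.
4. These observations pin down the coefficients.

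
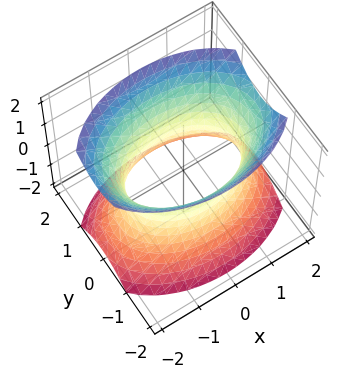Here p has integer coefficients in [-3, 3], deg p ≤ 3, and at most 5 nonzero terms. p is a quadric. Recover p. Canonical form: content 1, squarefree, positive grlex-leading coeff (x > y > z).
First, degree: one connected sheet with a waist; a quadric, so deg p = 2.
Then, symmetries: it's symmetric under y → −y, forcing even powers of y; mirror symmetry z ↦ −z ⇒ only even powers of z; mirror symmetry x ↦ −x ⇒ only even powers of x.
Next, from the visible intercepts: it misses every integer gridline on the z-axis; the y-axis gridline crossings are at y ∈ {-1, 1}.
Finally, matching integer coefficients to the picture gives p.

x^2 + 2*y^2 - z^2 - 2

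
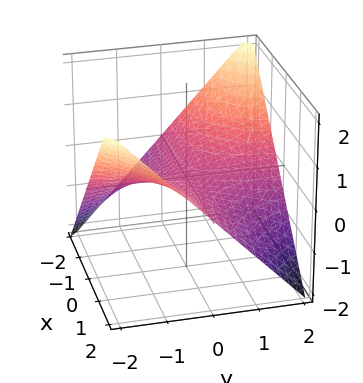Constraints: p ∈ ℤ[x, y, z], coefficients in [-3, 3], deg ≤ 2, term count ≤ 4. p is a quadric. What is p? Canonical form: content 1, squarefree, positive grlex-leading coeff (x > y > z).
x*y + 2*z

The degree is 2 — a hyperbolic paraboloid; a quadric.
Reading off the gridlines: every point of the x-axis in the box is on the surface; the visible y-axis segment lies entirely on the surface; it meets the z-axis at z = 0 (among the integer gridlines).
Assembling these constraints gives the stated polynomial.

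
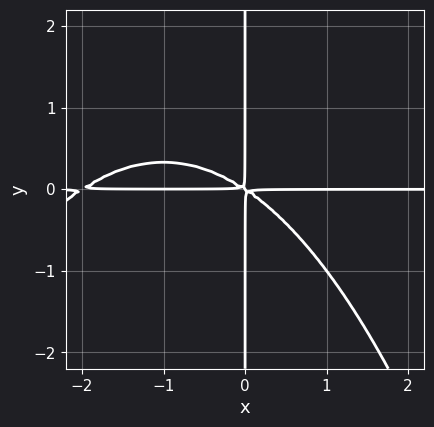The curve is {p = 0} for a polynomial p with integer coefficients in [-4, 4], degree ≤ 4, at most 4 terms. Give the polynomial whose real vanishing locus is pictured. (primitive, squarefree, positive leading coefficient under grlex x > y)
(a) Degree: no degree-3 curve has this shape, so deg p = 4.
(b) Reading off the gridlines: the visible x-axis segment lies entirely on the curve; every point of the y-axis in the box is on the curve.
(c) Solving for integer coefficients yields p as stated.

x^3*y + 2*x^2*y + 3*x*y^2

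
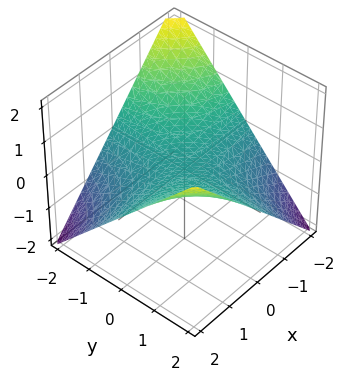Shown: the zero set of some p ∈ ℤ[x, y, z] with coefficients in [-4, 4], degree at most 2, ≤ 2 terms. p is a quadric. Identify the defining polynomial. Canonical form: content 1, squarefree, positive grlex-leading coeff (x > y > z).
The degree is 2 — a hyperbolic paraboloid; a quadric.
Against the integer gridlines: every point of the x-axis in the box is on the surface; it crosses the z-axis at the gridline z = 0; the visible y-axis segment lies entirely on the surface.
Matching integer coefficients to the picture gives p.

x*y - 2*z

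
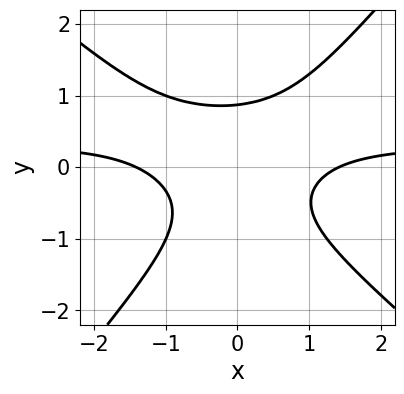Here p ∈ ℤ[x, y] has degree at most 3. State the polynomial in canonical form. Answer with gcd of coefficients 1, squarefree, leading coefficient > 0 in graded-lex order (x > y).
1. deg p = 3. The shape is more complex than any degree-2 curve.
2. Matching integer coefficients to the picture gives p.

3*x^2*y + x*y^2 - 3*y^3 - x^2 + 2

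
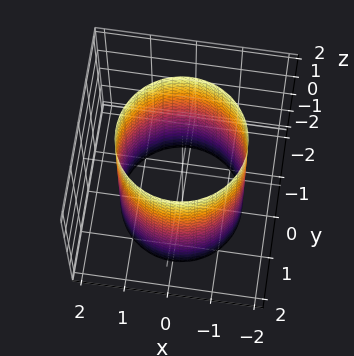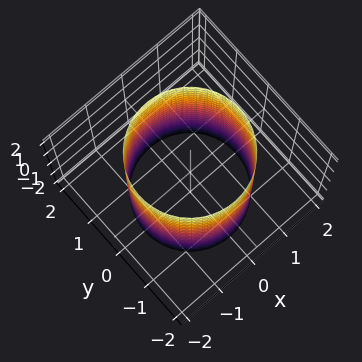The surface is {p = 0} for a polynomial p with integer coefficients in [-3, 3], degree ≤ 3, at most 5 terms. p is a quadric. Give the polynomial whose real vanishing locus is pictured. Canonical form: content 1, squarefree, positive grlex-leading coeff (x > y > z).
x^2 + y^2 - 2

(a) deg p = 2.
(b) Symmetries: it's symmetric under z → −z, forcing even powers of z; the surface is invariant under rotation about z: p = q(x² + y², z).
(c) Observable constraints: the surface avoids every integer z-axis point in the box; a circular section at z = 1 has radius between 1 and 2.
(d) Fitting integer coefficients to these (and the overall shape) gives p.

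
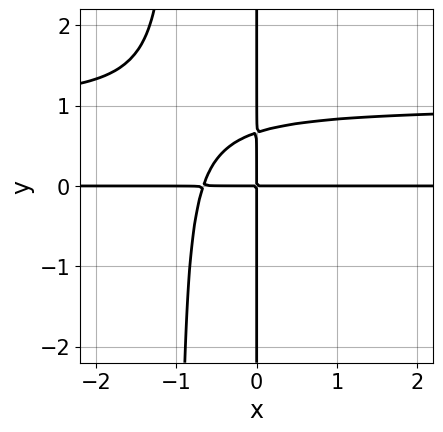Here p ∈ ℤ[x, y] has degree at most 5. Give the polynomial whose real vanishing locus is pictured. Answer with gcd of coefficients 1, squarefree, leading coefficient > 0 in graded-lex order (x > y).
3*x^2*y^2 - 3*x^2*y + 3*x*y^2 - 2*x*y

(a) Degree: a generic line meets the curve in up to 4 points, so deg p = 4.
(b) Checking where it meets the axes: every point of the x-axis in the box is on the curve; the visible y-axis segment lies entirely on the curve.
(c) Assembling these constraints gives the stated polynomial.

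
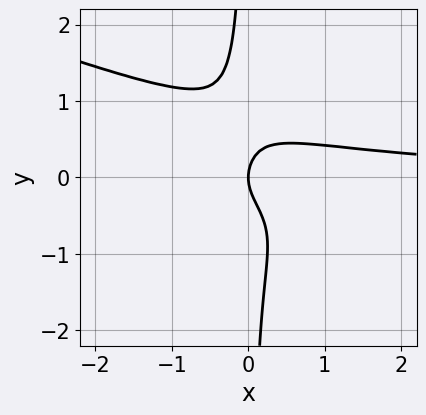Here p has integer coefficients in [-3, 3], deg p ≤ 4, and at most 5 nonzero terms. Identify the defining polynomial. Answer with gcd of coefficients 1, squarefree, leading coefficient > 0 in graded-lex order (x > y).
x^2*y^2 + 3*x*y^3 + x^2*y + y^2 - x

(a) deg p = 4. No degree-3 curve has this shape.
(b) Against the integer gridlines: one y-axis crossing is at y = 0; it crosses the x-axis at the gridline x = 0.
(c) These observations pin down the coefficients.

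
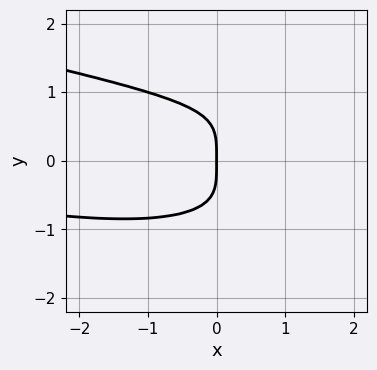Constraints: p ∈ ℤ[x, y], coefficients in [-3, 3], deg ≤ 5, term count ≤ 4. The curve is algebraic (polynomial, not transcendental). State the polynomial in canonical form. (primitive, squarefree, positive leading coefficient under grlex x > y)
deg p = 4. The shape is more complex than any degree-3 curve.
From the axis intercepts and sections: one x-axis crossing is at x = 0; one y-axis crossing is at y = 0.
Assembling these constraints gives the stated polynomial.

3*y^4 - x^2*y - x*y^2 + 3*x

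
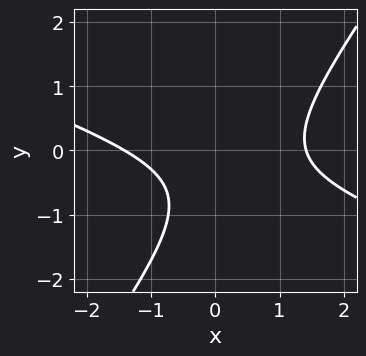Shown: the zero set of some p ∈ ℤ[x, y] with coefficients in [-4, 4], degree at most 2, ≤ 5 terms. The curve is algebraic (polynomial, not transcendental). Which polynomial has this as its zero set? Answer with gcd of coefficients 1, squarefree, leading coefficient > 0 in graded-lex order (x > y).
x^2 + 2*x*y - 2*y^2 - 2*y - 2

(a) deg p = 2. A generic line meets the curve in up to 2 points.
(b) Reading off the gridlines: no y-intercept at any integer in the box.
(c) Together with the visible shape, these determine p as stated.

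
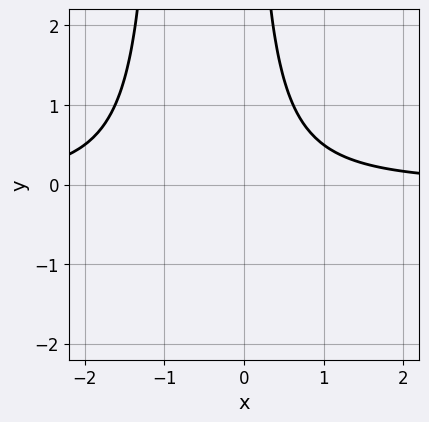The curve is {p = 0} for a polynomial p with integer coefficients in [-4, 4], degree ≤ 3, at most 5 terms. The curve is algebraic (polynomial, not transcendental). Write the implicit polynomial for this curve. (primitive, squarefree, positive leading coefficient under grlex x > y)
x^2*y + x*y - 1

First, deg p = 3. No degree-2 curve has this shape.
Then, reading off the gridlines: the curve avoids every integer x-axis point in the box; the curve avoids every integer y-axis point in the box.
Finally, these observations pin down the coefficients.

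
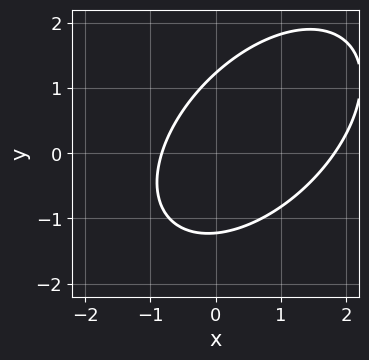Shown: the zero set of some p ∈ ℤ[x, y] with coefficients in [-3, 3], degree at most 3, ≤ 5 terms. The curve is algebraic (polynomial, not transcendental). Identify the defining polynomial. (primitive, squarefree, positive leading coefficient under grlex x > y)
1. Degree: no degree-1 curve has this shape, so deg p = 2.
2. The integer polynomial consistent with all of this is the stated p.

2*x^2 - 2*x*y + 2*y^2 - 2*x - 3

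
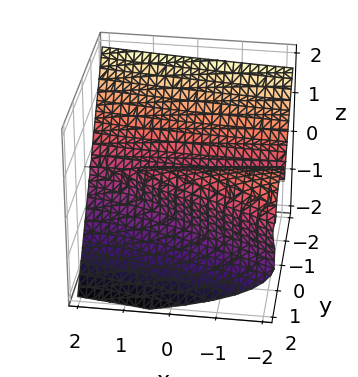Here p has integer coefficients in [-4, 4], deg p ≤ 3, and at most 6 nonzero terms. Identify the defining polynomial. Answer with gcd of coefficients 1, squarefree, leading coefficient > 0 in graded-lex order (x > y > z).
x*y^2 + 2*y^3 + y*z^2 + 2*z^3 - 2*y^2

The degree is 3 — no degree-2 surface has this shape.
From the visible intercepts: among the integer gridlines, it crosses the y-axis at y ∈ {0, 1}; one z-axis crossing is at z = 0.
Fitting integer coefficients to these (and the overall shape) gives p.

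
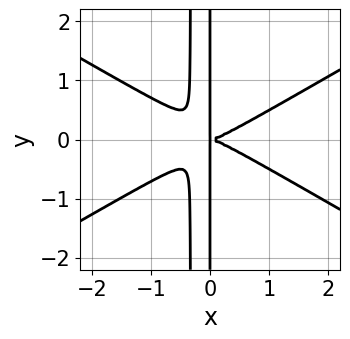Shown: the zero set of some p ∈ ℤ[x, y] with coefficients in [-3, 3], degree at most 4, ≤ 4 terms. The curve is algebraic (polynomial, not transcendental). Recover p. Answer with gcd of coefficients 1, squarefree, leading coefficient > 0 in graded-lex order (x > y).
1. Degree: the shape is more complex than any degree-3 curve, so deg p = 4.
2. Symmetries: the y ↦ −y reflection is a symmetry, so y appears only in even powers.
3. Observable constraints: the visible y-axis segment lies entirely on the curve.
4. Assembling these constraints gives the stated polynomial.

x^4 - 3*x^2*y^2 - x*y^2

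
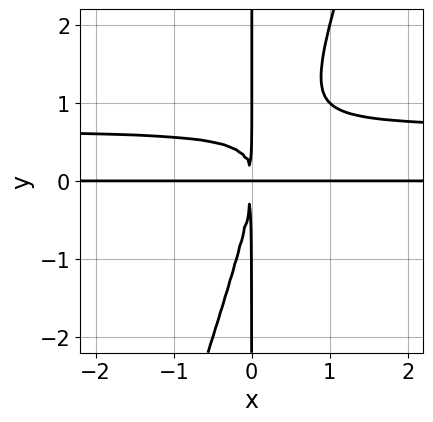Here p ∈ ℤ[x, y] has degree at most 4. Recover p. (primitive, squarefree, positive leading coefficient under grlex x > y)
1. deg p = 4. The shape is more complex than any degree-3 curve.
2. From the visible intercepts: every point of the x-axis in the box is on the curve; the visible y-axis segment lies entirely on the curve.
3. Together with the visible shape, these determine p as stated.

3*x^2*y^2 - x*y^3 - 2*x^2*y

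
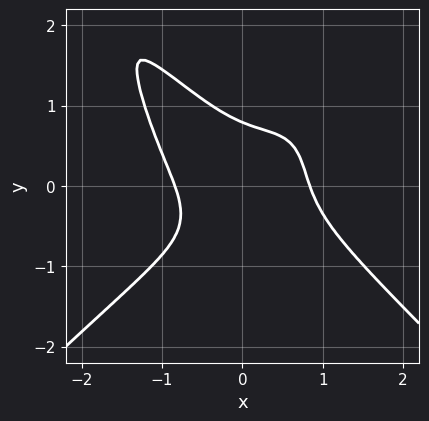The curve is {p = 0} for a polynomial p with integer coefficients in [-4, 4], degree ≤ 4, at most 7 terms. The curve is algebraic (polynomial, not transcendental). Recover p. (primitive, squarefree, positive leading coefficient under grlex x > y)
(a) Degree: the shape is more complex than any degree-3 curve, so deg p = 4.
(b) Matching integer coefficients to the picture gives p.

2*x^4 - 2*x^2*y^2 + 2*y^3 + 2*x*y - 1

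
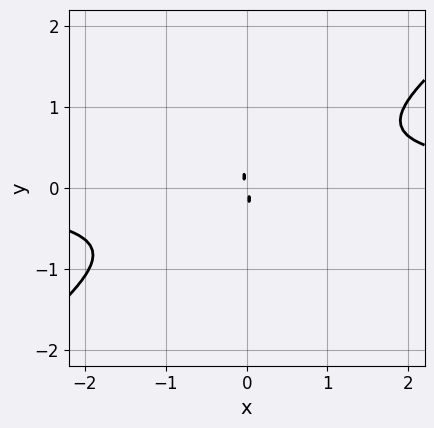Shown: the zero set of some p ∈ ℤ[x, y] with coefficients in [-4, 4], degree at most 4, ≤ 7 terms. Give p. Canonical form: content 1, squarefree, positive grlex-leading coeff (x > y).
(a) The degree is 4 — a generic line meets the curve in up to 4 points.
(b) Solving for integer coefficients yields p as stated.

3*x^3*y - 3*x*y^3 - 3*y^4 - 3*x^2 - x*y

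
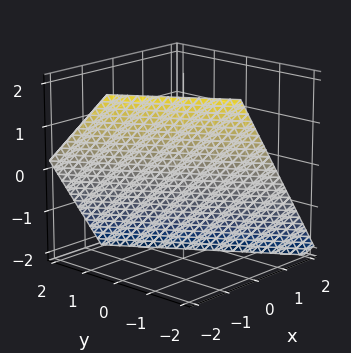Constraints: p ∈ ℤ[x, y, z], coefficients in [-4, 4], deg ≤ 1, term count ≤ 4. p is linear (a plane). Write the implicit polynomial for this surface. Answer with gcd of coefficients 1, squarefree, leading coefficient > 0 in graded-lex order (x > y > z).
(a) The degree is 1 — the surface is flat (a plane).
(b) Observable constraints: it crosses the y-axis at the gridline y = -1; it crosses the z-axis at the gridline z = -1.
(c) Matching integer coefficients to the picture gives p.

3*x + 2*y + 2*z + 2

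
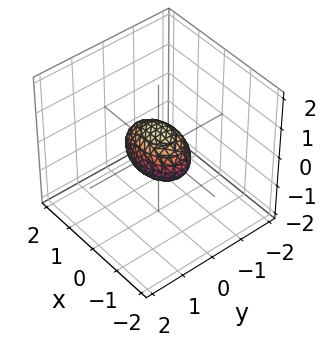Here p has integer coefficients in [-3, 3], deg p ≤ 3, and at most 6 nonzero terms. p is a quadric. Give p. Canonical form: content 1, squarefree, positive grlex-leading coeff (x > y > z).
x^2 + 2*y^2 + 2*z^2 - 1

First, degree: a closed, bounded, convex surface; a quadric, so deg p = 2.
Then, symmetries: it's symmetric under x → −x, forcing even powers of x; it's symmetric under z → −z, forcing even powers of z; it's symmetric under y → −y, forcing even powers of y.
Then, reading off the gridlines: the x-axis gridline crossings are at x ∈ {-1, 1}.
Finally, together with the visible shape, these determine p as stated.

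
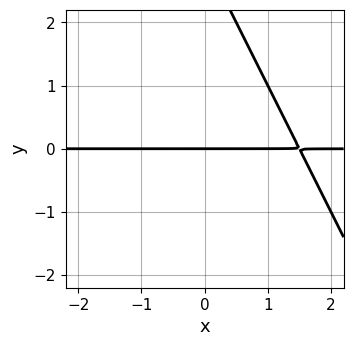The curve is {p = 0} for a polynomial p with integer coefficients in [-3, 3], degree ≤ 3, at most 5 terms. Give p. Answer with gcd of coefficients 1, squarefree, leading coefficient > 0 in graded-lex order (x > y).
First, the degree is 2 — the shape is more complex than any degree-1 curve.
Then, from the axis intercepts and sections: the visible x-axis segment lies entirely on the curve; one y-axis crossing is at y = 0.
Finally, fitting integer coefficients to these (and the overall shape) gives p.

2*x*y + y^2 - 3*y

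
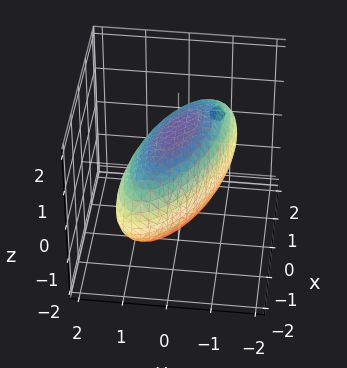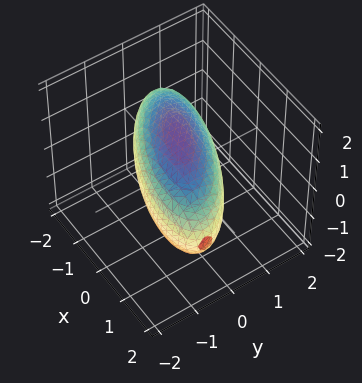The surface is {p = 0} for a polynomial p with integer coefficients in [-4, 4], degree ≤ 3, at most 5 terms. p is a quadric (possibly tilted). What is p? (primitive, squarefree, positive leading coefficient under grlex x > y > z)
x^2 + 2*x*y + 3*y^2 + 2*z^2 - 3

(a) Degree: a generic line meets the surface in up to 2 points, so deg p = 2.
(b) Reading off the gridlines: among the integer gridlines, it crosses the y-axis at y ∈ {-1, 1}.
(c) Assembling these constraints gives the stated polynomial.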